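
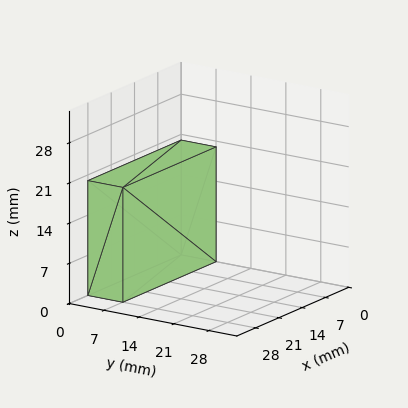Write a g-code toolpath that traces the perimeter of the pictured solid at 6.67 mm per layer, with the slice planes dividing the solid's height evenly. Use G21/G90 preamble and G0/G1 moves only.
Reading the render: the shape is a rectangular box, roughly 28 × 7 mm footprint and 20 mm tall (dimensions read to the nearest mm from the axis ticks). For the g-code, the solid's height is divided into equal slices at the stated Δz and each level perimeter traced with G1 moves after a G0 lift.

; perimeter-only toolpath
G21 ; units = mm
G90 ; absolute positioning
G28 ; home
; layer 1
G0 Z6.67
G0 X0.00 Y0.00
G1 X28.00 Y0.00
G1 X28.00 Y7.00
G1 X0.00 Y7.00
G1 X0.00 Y0.00
; layer 2
G0 Z13.33
G0 X0.00 Y0.00
G1 X28.00 Y0.00
G1 X28.00 Y7.00
G1 X0.00 Y7.00
G1 X0.00 Y0.00
; layer 3
G0 Z20.00
G0 X0.00 Y0.00
G1 X28.00 Y0.00
G1 X28.00 Y7.00
G1 X0.00 Y7.00
G1 X0.00 Y0.00
M2 ; end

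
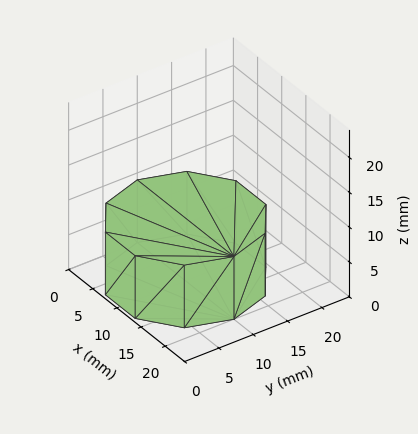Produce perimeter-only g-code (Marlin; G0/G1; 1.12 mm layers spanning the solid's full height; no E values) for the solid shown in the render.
Reading the render: the shape is a regular 10-sided prism (a cylinder approximated with 10 flat sides), circumscribed radius ≈ 10 mm, height ≈ 9 mm (dimensions read to the nearest mm from the axis ticks). For the g-code, the solid's height is divided into equal slices at the stated Δz and each level perimeter traced with G1 moves after a G0 lift.

; perimeter-only toolpath
G21 ; units = mm
G90 ; absolute positioning
G28 ; home
; layer 1
G0 Z1.12
G0 X20.00 Y10.00
G1 X18.09 Y15.88
G1 X13.09 Y19.51
G1 X6.91 Y19.51
G1 X1.91 Y15.88
G1 X0.00 Y10.00
G1 X1.91 Y4.12
G1 X6.91 Y0.49
G1 X13.09 Y0.49
G1 X18.09 Y4.12
G1 X20.00 Y10.00
; layer 2
G0 Z2.25
G0 X20.00 Y10.00
G1 X18.09 Y15.88
G1 X13.09 Y19.51
G1 X6.91 Y19.51
G1 X1.91 Y15.88
G1 X0.00 Y10.00
G1 X1.91 Y4.12
G1 X6.91 Y0.49
G1 X13.09 Y0.49
G1 X18.09 Y4.12
G1 X20.00 Y10.00
; layer 3
G0 Z3.38
G0 X20.00 Y10.00
G1 X18.09 Y15.88
G1 X13.09 Y19.51
G1 X6.91 Y19.51
G1 X1.91 Y15.88
G1 X0.00 Y10.00
G1 X1.91 Y4.12
G1 X6.91 Y0.49
G1 X13.09 Y0.49
G1 X18.09 Y4.12
G1 X20.00 Y10.00
; layer 4
G0 Z4.50
G0 X20.00 Y10.00
G1 X18.09 Y15.88
G1 X13.09 Y19.51
G1 X6.91 Y19.51
G1 X1.91 Y15.88
G1 X0.00 Y10.00
G1 X1.91 Y4.12
G1 X6.91 Y0.49
G1 X13.09 Y0.49
G1 X18.09 Y4.12
G1 X20.00 Y10.00
; layer 5
G0 Z5.62
G0 X20.00 Y10.00
G1 X18.09 Y15.88
G1 X13.09 Y19.51
G1 X6.91 Y19.51
G1 X1.91 Y15.88
G1 X0.00 Y10.00
G1 X1.91 Y4.12
G1 X6.91 Y0.49
G1 X13.09 Y0.49
G1 X18.09 Y4.12
G1 X20.00 Y10.00
; layer 6
G0 Z6.75
G0 X20.00 Y10.00
G1 X18.09 Y15.88
G1 X13.09 Y19.51
G1 X6.91 Y19.51
G1 X1.91 Y15.88
G1 X0.00 Y10.00
G1 X1.91 Y4.12
G1 X6.91 Y0.49
G1 X13.09 Y0.49
G1 X18.09 Y4.12
G1 X20.00 Y10.00
; layer 7
G0 Z7.88
G0 X20.00 Y10.00
G1 X18.09 Y15.88
G1 X13.09 Y19.51
G1 X6.91 Y19.51
G1 X1.91 Y15.88
G1 X0.00 Y10.00
G1 X1.91 Y4.12
G1 X6.91 Y0.49
G1 X13.09 Y0.49
G1 X18.09 Y4.12
G1 X20.00 Y10.00
; layer 8
G0 Z9.00
G0 X20.00 Y10.00
G1 X18.09 Y15.88
G1 X13.09 Y19.51
G1 X6.91 Y19.51
G1 X1.91 Y15.88
G1 X0.00 Y10.00
G1 X1.91 Y4.12
G1 X6.91 Y0.49
G1 X13.09 Y0.49
G1 X18.09 Y4.12
G1 X20.00 Y10.00
M2 ; end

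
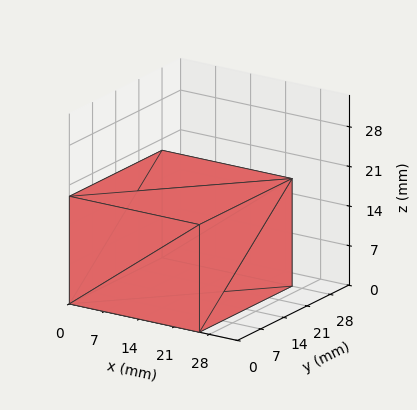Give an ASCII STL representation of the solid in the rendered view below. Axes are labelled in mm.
Reading the render: the shape is a rectangular box, roughly 26 × 28 mm footprint and 19 mm tall (dimensions read to the nearest mm from the axis ticks). For the STL, each face is triangulated and given an outward normal.

solid part
  facet normal 0.0000 0.0000 -1.0000
    outer loop
      vertex 26.000 28.000 0.000
      vertex 26.000 0.000 0.000
      vertex 0.000 0.000 0.000
    endloop
  endfacet
  facet normal 0.0000 0.0000 -1.0000
    outer loop
      vertex 0.000 28.000 0.000
      vertex 26.000 28.000 0.000
      vertex 0.000 0.000 0.000
    endloop
  endfacet
  facet normal 0.0000 0.0000 1.0000
    outer loop
      vertex 0.000 0.000 19.000
      vertex 26.000 0.000 19.000
      vertex 26.000 28.000 19.000
    endloop
  endfacet
  facet normal 0.0000 0.0000 1.0000
    outer loop
      vertex 0.000 0.000 19.000
      vertex 26.000 28.000 19.000
      vertex 0.000 28.000 19.000
    endloop
  endfacet
  facet normal 0.0000 -1.0000 0.0000
    outer loop
      vertex 0.000 0.000 0.000
      vertex 26.000 0.000 0.000
      vertex 26.000 0.000 19.000
    endloop
  endfacet
  facet normal 0.0000 -1.0000 0.0000
    outer loop
      vertex 0.000 0.000 0.000
      vertex 26.000 0.000 19.000
      vertex 0.000 0.000 19.000
    endloop
  endfacet
  facet normal 0.0000 1.0000 0.0000
    outer loop
      vertex 26.000 28.000 19.000
      vertex 26.000 28.000 0.000
      vertex 0.000 28.000 0.000
    endloop
  endfacet
  facet normal 0.0000 1.0000 0.0000
    outer loop
      vertex 0.000 28.000 19.000
      vertex 26.000 28.000 19.000
      vertex 0.000 28.000 0.000
    endloop
  endfacet
  facet normal -1.0000 0.0000 0.0000
    outer loop
      vertex 0.000 28.000 19.000
      vertex 0.000 28.000 0.000
      vertex 0.000 0.000 0.000
    endloop
  endfacet
  facet normal -1.0000 0.0000 0.0000
    outer loop
      vertex 0.000 0.000 19.000
      vertex 0.000 28.000 19.000
      vertex 0.000 0.000 0.000
    endloop
  endfacet
  facet normal 1.0000 0.0000 0.0000
    outer loop
      vertex 26.000 0.000 0.000
      vertex 26.000 28.000 0.000
      vertex 26.000 28.000 19.000
    endloop
  endfacet
  facet normal 1.0000 0.0000 0.0000
    outer loop
      vertex 26.000 0.000 0.000
      vertex 26.000 28.000 19.000
      vertex 26.000 0.000 19.000
    endloop
  endfacet
endsolid part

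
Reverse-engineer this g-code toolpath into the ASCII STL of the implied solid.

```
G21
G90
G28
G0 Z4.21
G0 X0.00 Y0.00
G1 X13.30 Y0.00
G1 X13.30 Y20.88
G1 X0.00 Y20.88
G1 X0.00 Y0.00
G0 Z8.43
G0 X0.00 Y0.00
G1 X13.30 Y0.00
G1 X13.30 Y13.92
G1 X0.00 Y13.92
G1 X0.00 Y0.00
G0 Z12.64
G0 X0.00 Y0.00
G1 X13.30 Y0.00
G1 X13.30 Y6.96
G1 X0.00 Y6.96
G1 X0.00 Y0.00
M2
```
solid part
  facet normal 0.0000 0.0000 -1.0000
    outer loop
      vertex 13.30 27.84 0.00
      vertex 13.30 0.00 0.00
      vertex 0.00 0.00 0.00
    endloop
  endfacet
  facet normal 0.0000 0.0000 -1.0000
    outer loop
      vertex 0.00 27.84 0.00
      vertex 13.30 27.84 0.00
      vertex 0.00 0.00 0.00
    endloop
  endfacet
  facet normal 0.0000 -1.0000 0.0000
    outer loop
      vertex 0.00 0.00 0.00
      vertex 13.30 0.00 0.00
      vertex 13.30 0.00 16.85
    endloop
  endfacet
  facet normal 0.0000 -1.0000 0.0000
    outer loop
      vertex 0.00 0.00 0.00
      vertex 13.30 0.00 16.85
      vertex 0.00 0.00 16.85
    endloop
  endfacet
  facet normal 0.0000 0.5178 0.8555
    outer loop
      vertex 0.00 0.00 16.85
      vertex 13.30 0.00 16.85
      vertex 13.30 27.84 0.00
    endloop
  endfacet
  facet normal 0.0000 0.5178 0.8555
    outer loop
      vertex 0.00 0.00 16.85
      vertex 13.30 27.84 0.00
      vertex 0.00 27.84 0.00
    endloop
  endfacet
  facet normal -1.0000 0.0000 0.0000
    outer loop
      vertex 0.00 0.00 16.85
      vertex 0.00 27.84 0.00
      vertex 0.00 0.00 0.00
    endloop
  endfacet
  facet normal 1.0000 0.0000 0.0000
    outer loop
      vertex 13.30 0.00 0.00
      vertex 13.30 27.84 0.00
      vertex 13.30 0.00 16.85
    endloop
  endfacet
endsolid part

The G0 Z moves step by Δz≈4.21 mm. The G1 loops shrink linearly with z, so the solid tapers from its base footprint up to z≈16.9. Closing with a flat bottom cap and the tapered top and triangulating gives 8 facets — a wedge (ramp): 13.3 × 27.8 mm base, rising to 16.9 mm along the y=0 edge and sloping linearly to z=0 at y=27.8.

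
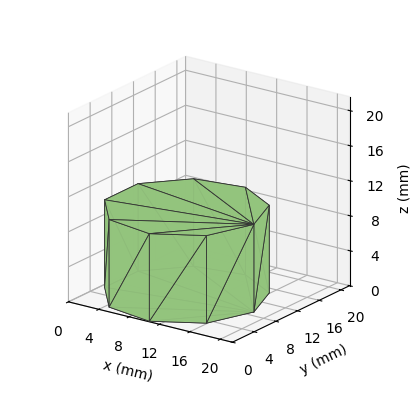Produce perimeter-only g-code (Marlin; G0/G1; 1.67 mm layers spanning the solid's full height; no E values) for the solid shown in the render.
Reading the render: the shape is a regular 9-sided prism (a cylinder approximated with 9 flat sides), circumscribed radius ≈ 9 mm, height ≈ 10 mm (dimensions read to the nearest mm from the axis ticks). For the g-code, the solid's height is divided into equal slices at the stated Δz and each level perimeter traced with G1 moves after a G0 lift.

; perimeter-only toolpath
G21 ; units = mm
G90 ; absolute positioning
G28 ; home
; layer 1
G0 Z1.67
G0 X18.00 Y9.00
G1 X15.89 Y14.79
G1 X10.56 Y17.86
G1 X4.50 Y16.79
G1 X0.54 Y12.08
G1 X0.54 Y5.92
G1 X4.50 Y1.21
G1 X10.56 Y0.14
G1 X15.89 Y3.21
G1 X18.00 Y9.00
; layer 2
G0 Z3.33
G0 X18.00 Y9.00
G1 X15.89 Y14.79
G1 X10.56 Y17.86
G1 X4.50 Y16.79
G1 X0.54 Y12.08
G1 X0.54 Y5.92
G1 X4.50 Y1.21
G1 X10.56 Y0.14
G1 X15.89 Y3.21
G1 X18.00 Y9.00
; layer 3
G0 Z5.00
G0 X18.00 Y9.00
G1 X15.89 Y14.79
G1 X10.56 Y17.86
G1 X4.50 Y16.79
G1 X0.54 Y12.08
G1 X0.54 Y5.92
G1 X4.50 Y1.21
G1 X10.56 Y0.14
G1 X15.89 Y3.21
G1 X18.00 Y9.00
; layer 4
G0 Z6.67
G0 X18.00 Y9.00
G1 X15.89 Y14.79
G1 X10.56 Y17.86
G1 X4.50 Y16.79
G1 X0.54 Y12.08
G1 X0.54 Y5.92
G1 X4.50 Y1.21
G1 X10.56 Y0.14
G1 X15.89 Y3.21
G1 X18.00 Y9.00
; layer 5
G0 Z8.33
G0 X18.00 Y9.00
G1 X15.89 Y14.79
G1 X10.56 Y17.86
G1 X4.50 Y16.79
G1 X0.54 Y12.08
G1 X0.54 Y5.92
G1 X4.50 Y1.21
G1 X10.56 Y0.14
G1 X15.89 Y3.21
G1 X18.00 Y9.00
; layer 6
G0 Z10.00
G0 X18.00 Y9.00
G1 X15.89 Y14.79
G1 X10.56 Y17.86
G1 X4.50 Y16.79
G1 X0.54 Y12.08
G1 X0.54 Y5.92
G1 X4.50 Y1.21
G1 X10.56 Y0.14
G1 X15.89 Y3.21
G1 X18.00 Y9.00
M2 ; end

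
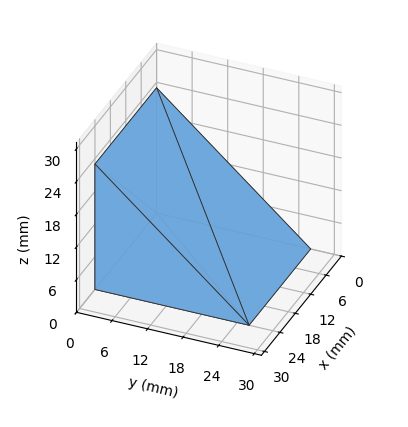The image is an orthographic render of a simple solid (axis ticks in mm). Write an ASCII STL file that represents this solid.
Reading the render: the shape is a wedge (ramp): 24 × 26 mm base, rising to 23 mm along the y=0 edge and sloping linearly to z=0 at y=26 (dimensions read to the nearest mm from the axis ticks). For the STL, each face is triangulated and given an outward normal.

solid part
  facet normal 0.0000 0.0000 -1.0000
    outer loop
      vertex 24.00 26.00 0.00
      vertex 24.00 0.00 0.00
      vertex 0.00 0.00 0.00
    endloop
  endfacet
  facet normal 0.0000 0.0000 -1.0000
    outer loop
      vertex 0.00 26.00 0.00
      vertex 24.00 26.00 0.00
      vertex 0.00 0.00 0.00
    endloop
  endfacet
  facet normal 0.0000 -1.0000 0.0000
    outer loop
      vertex 0.00 0.00 0.00
      vertex 24.00 0.00 0.00
      vertex 24.00 0.00 23.00
    endloop
  endfacet
  facet normal 0.0000 -1.0000 0.0000
    outer loop
      vertex 0.00 0.00 0.00
      vertex 24.00 0.00 23.00
      vertex 0.00 0.00 23.00
    endloop
  endfacet
  facet normal 0.0000 0.6626 0.7490
    outer loop
      vertex 0.00 0.00 23.00
      vertex 24.00 0.00 23.00
      vertex 24.00 26.00 0.00
    endloop
  endfacet
  facet normal 0.0000 0.6626 0.7490
    outer loop
      vertex 0.00 0.00 23.00
      vertex 24.00 26.00 0.00
      vertex 0.00 26.00 0.00
    endloop
  endfacet
  facet normal -1.0000 0.0000 0.0000
    outer loop
      vertex 0.00 0.00 23.00
      vertex 0.00 26.00 0.00
      vertex 0.00 0.00 0.00
    endloop
  endfacet
  facet normal 1.0000 0.0000 0.0000
    outer loop
      vertex 24.00 0.00 0.00
      vertex 24.00 26.00 0.00
      vertex 24.00 0.00 23.00
    endloop
  endfacet
endsolid part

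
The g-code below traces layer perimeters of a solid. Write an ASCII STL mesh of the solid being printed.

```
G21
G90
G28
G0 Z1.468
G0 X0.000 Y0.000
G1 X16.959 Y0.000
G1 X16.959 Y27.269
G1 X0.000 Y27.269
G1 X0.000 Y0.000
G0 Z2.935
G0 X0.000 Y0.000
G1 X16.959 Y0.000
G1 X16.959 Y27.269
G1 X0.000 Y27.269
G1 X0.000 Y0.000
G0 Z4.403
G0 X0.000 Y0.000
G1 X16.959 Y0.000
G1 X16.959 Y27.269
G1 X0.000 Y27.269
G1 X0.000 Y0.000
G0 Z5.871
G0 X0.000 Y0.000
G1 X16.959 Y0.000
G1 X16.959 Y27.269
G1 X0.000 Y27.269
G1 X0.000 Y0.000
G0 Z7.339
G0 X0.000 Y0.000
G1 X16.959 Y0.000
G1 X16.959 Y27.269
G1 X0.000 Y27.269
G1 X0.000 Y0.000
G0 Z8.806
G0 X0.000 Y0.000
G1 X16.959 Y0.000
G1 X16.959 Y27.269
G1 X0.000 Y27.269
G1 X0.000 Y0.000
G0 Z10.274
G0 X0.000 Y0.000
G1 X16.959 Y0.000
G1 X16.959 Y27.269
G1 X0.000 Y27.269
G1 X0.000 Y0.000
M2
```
solid part
  facet normal 0.0000 0.0000 -1.0000
    outer loop
      vertex 16.959 27.269 0.000
      vertex 16.959 0.000 0.000
      vertex 0.000 0.000 0.000
    endloop
  endfacet
  facet normal 0.0000 0.0000 -1.0000
    outer loop
      vertex 0.000 27.269 0.000
      vertex 16.959 27.269 0.000
      vertex 0.000 0.000 0.000
    endloop
  endfacet
  facet normal 0.0000 0.0000 1.0000
    outer loop
      vertex 0.000 0.000 10.274
      vertex 16.959 0.000 10.274
      vertex 16.959 27.269 10.274
    endloop
  endfacet
  facet normal 0.0000 0.0000 1.0000
    outer loop
      vertex 0.000 0.000 10.274
      vertex 16.959 27.269 10.274
      vertex 0.000 27.269 10.274
    endloop
  endfacet
  facet normal 0.0000 -1.0000 0.0000
    outer loop
      vertex 0.000 0.000 0.000
      vertex 16.959 0.000 0.000
      vertex 16.959 0.000 10.274
    endloop
  endfacet
  facet normal 0.0000 -1.0000 0.0000
    outer loop
      vertex 0.000 0.000 0.000
      vertex 16.959 0.000 10.274
      vertex 0.000 0.000 10.274
    endloop
  endfacet
  facet normal 0.0000 1.0000 0.0000
    outer loop
      vertex 16.959 27.269 10.274
      vertex 16.959 27.269 0.000
      vertex 0.000 27.269 0.000
    endloop
  endfacet
  facet normal 0.0000 1.0000 0.0000
    outer loop
      vertex 0.000 27.269 10.274
      vertex 16.959 27.269 10.274
      vertex 0.000 27.269 0.000
    endloop
  endfacet
  facet normal -1.0000 0.0000 0.0000
    outer loop
      vertex 0.000 27.269 10.274
      vertex 0.000 27.269 0.000
      vertex 0.000 0.000 0.000
    endloop
  endfacet
  facet normal -1.0000 0.0000 0.0000
    outer loop
      vertex 0.000 0.000 10.274
      vertex 0.000 27.269 10.274
      vertex 0.000 0.000 0.000
    endloop
  endfacet
  facet normal 1.0000 0.0000 0.0000
    outer loop
      vertex 16.959 0.000 0.000
      vertex 16.959 27.269 0.000
      vertex 16.959 27.269 10.274
    endloop
  endfacet
  facet normal 1.0000 0.0000 0.0000
    outer loop
      vertex 16.959 0.000 0.000
      vertex 16.959 27.269 10.274
      vertex 16.959 0.000 10.274
    endloop
  endfacet
endsolid part

The G0 Z moves step by Δz≈1.468 mm. Every layer's G1 loop is the same polygon, so the solid is a straight extrusion of it from z=0 to z≈10.3. Closing with flat bottom and top caps and triangulating gives 12 facets — a rectangular box, roughly 17 × 27.3 mm footprint and 10.3 mm tall.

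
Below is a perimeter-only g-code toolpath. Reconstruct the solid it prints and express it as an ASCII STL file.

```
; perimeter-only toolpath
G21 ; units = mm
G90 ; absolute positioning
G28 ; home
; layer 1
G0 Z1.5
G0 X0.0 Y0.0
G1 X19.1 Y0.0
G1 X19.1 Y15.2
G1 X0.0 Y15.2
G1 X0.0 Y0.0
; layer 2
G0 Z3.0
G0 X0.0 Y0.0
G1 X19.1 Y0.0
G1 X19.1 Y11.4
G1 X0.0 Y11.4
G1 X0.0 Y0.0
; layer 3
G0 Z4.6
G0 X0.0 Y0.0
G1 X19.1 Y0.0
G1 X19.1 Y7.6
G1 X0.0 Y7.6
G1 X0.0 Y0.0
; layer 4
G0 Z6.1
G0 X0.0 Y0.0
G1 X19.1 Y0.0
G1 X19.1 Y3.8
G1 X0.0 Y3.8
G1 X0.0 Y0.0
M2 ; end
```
solid part
  facet normal 0.0000 0.0000 -1.0000
    outer loop
      vertex 19.1 19.0 0.0
      vertex 19.1 0.0 0.0
      vertex 0.0 0.0 0.0
    endloop
  endfacet
  facet normal 0.0000 0.0000 -1.0000
    outer loop
      vertex 0.0 19.0 0.0
      vertex 19.1 19.0 0.0
      vertex 0.0 0.0 0.0
    endloop
  endfacet
  facet normal 0.0000 -1.0000 0.0000
    outer loop
      vertex 0.0 0.0 0.0
      vertex 19.1 0.0 0.0
      vertex 19.1 0.0 7.6
    endloop
  endfacet
  facet normal 0.0000 -1.0000 0.0000
    outer loop
      vertex 0.0 0.0 0.0
      vertex 19.1 0.0 7.6
      vertex 0.0 0.0 7.6
    endloop
  endfacet
  facet normal 0.0000 0.3714 0.9285
    outer loop
      vertex 0.0 0.0 7.6
      vertex 19.1 0.0 7.6
      vertex 19.1 19.0 0.0
    endloop
  endfacet
  facet normal 0.0000 0.3714 0.9285
    outer loop
      vertex 0.0 0.0 7.6
      vertex 19.1 19.0 0.0
      vertex 0.0 19.0 0.0
    endloop
  endfacet
  facet normal -1.0000 0.0000 0.0000
    outer loop
      vertex 0.0 0.0 7.6
      vertex 0.0 19.0 0.0
      vertex 0.0 0.0 0.0
    endloop
  endfacet
  facet normal 1.0000 0.0000 0.0000
    outer loop
      vertex 19.1 0.0 0.0
      vertex 19.1 19.0 0.0
      vertex 19.1 0.0 7.6
    endloop
  endfacet
endsolid part

The G0 Z moves step by Δz≈1.5 mm. The G1 loops shrink linearly with z, so the solid tapers from its base footprint up to z≈7.6. Closing with a flat bottom cap and the tapered top and triangulating gives 8 facets — a wedge (ramp): 19.1 × 19 mm base, rising to 7.6 mm along the y=0 edge and sloping linearly to z=0 at y=19.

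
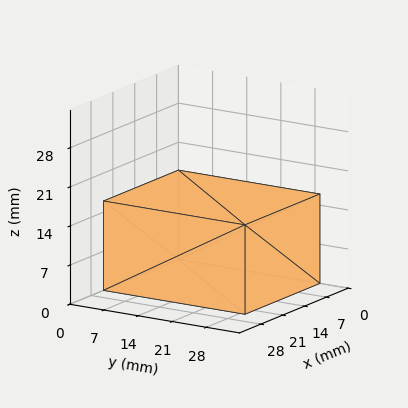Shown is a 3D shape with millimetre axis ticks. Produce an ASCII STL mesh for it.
Reading the render: the shape is a rectangular box, roughly 24 × 29 mm footprint and 16 mm tall (dimensions read to the nearest mm from the axis ticks). For the STL, each face is triangulated and given an outward normal.

solid part
  facet normal 0.0000 0.0000 -1.0000
    outer loop
      vertex 24.0 29.0 0.0
      vertex 24.0 0.0 0.0
      vertex 0.0 0.0 0.0
    endloop
  endfacet
  facet normal 0.0000 0.0000 -1.0000
    outer loop
      vertex 0.0 29.0 0.0
      vertex 24.0 29.0 0.0
      vertex 0.0 0.0 0.0
    endloop
  endfacet
  facet normal 0.0000 0.0000 1.0000
    outer loop
      vertex 0.0 0.0 16.0
      vertex 24.0 0.0 16.0
      vertex 24.0 29.0 16.0
    endloop
  endfacet
  facet normal 0.0000 0.0000 1.0000
    outer loop
      vertex 0.0 0.0 16.0
      vertex 24.0 29.0 16.0
      vertex 0.0 29.0 16.0
    endloop
  endfacet
  facet normal 0.0000 -1.0000 0.0000
    outer loop
      vertex 0.0 0.0 0.0
      vertex 24.0 0.0 0.0
      vertex 24.0 0.0 16.0
    endloop
  endfacet
  facet normal 0.0000 -1.0000 0.0000
    outer loop
      vertex 0.0 0.0 0.0
      vertex 24.0 0.0 16.0
      vertex 0.0 0.0 16.0
    endloop
  endfacet
  facet normal 0.0000 1.0000 0.0000
    outer loop
      vertex 24.0 29.0 16.0
      vertex 24.0 29.0 0.0
      vertex 0.0 29.0 0.0
    endloop
  endfacet
  facet normal 0.0000 1.0000 0.0000
    outer loop
      vertex 0.0 29.0 16.0
      vertex 24.0 29.0 16.0
      vertex 0.0 29.0 0.0
    endloop
  endfacet
  facet normal -1.0000 0.0000 0.0000
    outer loop
      vertex 0.0 29.0 16.0
      vertex 0.0 29.0 0.0
      vertex 0.0 0.0 0.0
    endloop
  endfacet
  facet normal -1.0000 0.0000 0.0000
    outer loop
      vertex 0.0 0.0 16.0
      vertex 0.0 29.0 16.0
      vertex 0.0 0.0 0.0
    endloop
  endfacet
  facet normal 1.0000 0.0000 0.0000
    outer loop
      vertex 24.0 0.0 0.0
      vertex 24.0 29.0 0.0
      vertex 24.0 29.0 16.0
    endloop
  endfacet
  facet normal 1.0000 0.0000 0.0000
    outer loop
      vertex 24.0 0.0 0.0
      vertex 24.0 29.0 16.0
      vertex 24.0 0.0 16.0
    endloop
  endfacet
endsolid part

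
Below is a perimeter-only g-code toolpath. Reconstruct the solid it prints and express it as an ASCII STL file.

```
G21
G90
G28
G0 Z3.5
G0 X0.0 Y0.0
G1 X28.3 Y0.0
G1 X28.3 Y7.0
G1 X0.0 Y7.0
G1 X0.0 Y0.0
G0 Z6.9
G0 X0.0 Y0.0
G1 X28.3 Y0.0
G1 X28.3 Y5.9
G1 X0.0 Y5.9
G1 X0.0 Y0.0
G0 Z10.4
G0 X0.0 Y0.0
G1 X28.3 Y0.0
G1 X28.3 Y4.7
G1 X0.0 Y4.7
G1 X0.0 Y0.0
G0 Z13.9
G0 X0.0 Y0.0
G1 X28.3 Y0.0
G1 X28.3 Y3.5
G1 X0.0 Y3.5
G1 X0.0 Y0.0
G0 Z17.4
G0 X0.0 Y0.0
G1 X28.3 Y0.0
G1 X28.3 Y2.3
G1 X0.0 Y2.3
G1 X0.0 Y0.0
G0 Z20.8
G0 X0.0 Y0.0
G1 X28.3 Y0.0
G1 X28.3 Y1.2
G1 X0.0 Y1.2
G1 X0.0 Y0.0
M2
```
solid part
  facet normal 0.0000 0.0000 -1.0000
    outer loop
      vertex 28.3 8.2 0.0
      vertex 28.3 0.0 0.0
      vertex 0.0 0.0 0.0
    endloop
  endfacet
  facet normal 0.0000 0.0000 -1.0000
    outer loop
      vertex 0.0 8.2 0.0
      vertex 28.3 8.2 0.0
      vertex 0.0 0.0 0.0
    endloop
  endfacet
  facet normal 0.0000 -1.0000 0.0000
    outer loop
      vertex 0.0 0.0 0.0
      vertex 28.3 0.0 0.0
      vertex 28.3 0.0 24.3
    endloop
  endfacet
  facet normal 0.0000 -1.0000 0.0000
    outer loop
      vertex 0.0 0.0 0.0
      vertex 28.3 0.0 24.3
      vertex 0.0 0.0 24.3
    endloop
  endfacet
  facet normal 0.0000 0.9475 0.3197
    outer loop
      vertex 0.0 0.0 24.3
      vertex 28.3 0.0 24.3
      vertex 28.3 8.2 0.0
    endloop
  endfacet
  facet normal 0.0000 0.9475 0.3197
    outer loop
      vertex 0.0 0.0 24.3
      vertex 28.3 8.2 0.0
      vertex 0.0 8.2 0.0
    endloop
  endfacet
  facet normal -1.0000 0.0000 0.0000
    outer loop
      vertex 0.0 0.0 24.3
      vertex 0.0 8.2 0.0
      vertex 0.0 0.0 0.0
    endloop
  endfacet
  facet normal 1.0000 0.0000 0.0000
    outer loop
      vertex 28.3 0.0 0.0
      vertex 28.3 8.2 0.0
      vertex 28.3 0.0 24.3
    endloop
  endfacet
endsolid part

The G0 Z moves step by Δz≈3.5 mm. The G1 loops shrink linearly with z, so the solid tapers from its base footprint up to z≈24.3. Closing with a flat bottom cap and the tapered top and triangulating gives 8 facets — a wedge (ramp): 28.3 × 8.2 mm base, rising to 24.3 mm along the y=0 edge and sloping linearly to z=0 at y=8.2.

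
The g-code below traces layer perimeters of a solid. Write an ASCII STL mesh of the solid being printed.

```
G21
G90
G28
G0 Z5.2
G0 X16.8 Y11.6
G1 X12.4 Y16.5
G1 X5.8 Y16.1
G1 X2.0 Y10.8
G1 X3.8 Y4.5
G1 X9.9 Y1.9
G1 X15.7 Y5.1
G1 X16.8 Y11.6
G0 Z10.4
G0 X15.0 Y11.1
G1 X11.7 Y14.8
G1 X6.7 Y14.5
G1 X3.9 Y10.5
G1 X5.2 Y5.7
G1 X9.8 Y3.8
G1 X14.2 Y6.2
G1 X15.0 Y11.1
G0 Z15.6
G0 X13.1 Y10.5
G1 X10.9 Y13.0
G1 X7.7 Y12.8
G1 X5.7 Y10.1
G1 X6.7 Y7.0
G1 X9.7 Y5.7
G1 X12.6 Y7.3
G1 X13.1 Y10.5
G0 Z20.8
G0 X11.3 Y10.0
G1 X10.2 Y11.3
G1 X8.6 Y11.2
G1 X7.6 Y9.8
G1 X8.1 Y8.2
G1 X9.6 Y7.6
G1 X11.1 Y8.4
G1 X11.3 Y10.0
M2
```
solid part
  facet normal 0.0000 0.0000 -1.0000
    outer loop
      vertex 4.9 17.8 0.0
      vertex 13.1 18.3 0.0
      vertex 18.6 12.1 0.0
    endloop
  endfacet
  facet normal 0.0000 0.0000 -1.0000
    outer loop
      vertex 0.1 11.1 0.0
      vertex 4.9 17.8 0.0
      vertex 18.6 12.1 0.0
    endloop
  endfacet
  facet normal 0.0000 0.0000 -1.0000
    outer loop
      vertex 2.4 3.2 0.0
      vertex 0.1 11.1 0.0
      vertex 18.6 12.1 0.0
    endloop
  endfacet
  facet normal 0.0000 0.0000 -1.0000
    outer loop
      vertex 10.0 0.0 0.0
      vertex 2.4 3.2 0.0
      vertex 18.6 12.1 0.0
    endloop
  endfacet
  facet normal 0.0000 0.0000 -1.0000
    outer loop
      vertex 17.3 4.0 0.0
      vertex 10.0 0.0 0.0
      vertex 18.6 12.1 0.0
    endloop
  endfacet
  facet normal 0.7108 0.6305 0.3118
    outer loop
      vertex 18.6 12.1 0.0
      vertex 13.1 18.3 0.0
      vertex 9.5 9.5 26.0
    endloop
  endfacet
  facet normal -0.0578 0.9480 0.3129
    outer loop
      vertex 13.1 18.3 0.0
      vertex 4.9 17.8 0.0
      vertex 9.5 9.5 26.0
    endloop
  endfacet
  facet normal -0.7720 0.5531 0.3132
    outer loop
      vertex 4.9 17.8 0.0
      vertex 0.1 11.1 0.0
      vertex 9.5 9.5 26.0
    endloop
  endfacet
  facet normal -0.9118 -0.2655 0.3133
    outer loop
      vertex 0.1 11.1 0.0
      vertex 2.4 3.2 0.0
      vertex 9.5 9.5 26.0
    endloop
  endfacet
  facet normal -0.3686 -0.8754 0.3128
    outer loop
      vertex 2.4 3.2 0.0
      vertex 10.0 0.0 0.0
      vertex 9.5 9.5 26.0
    endloop
  endfacet
  facet normal 0.4564 -0.8329 0.3131
    outer loop
      vertex 10.0 0.0 0.0
      vertex 17.3 4.0 0.0
      vertex 9.5 9.5 26.0
    endloop
  endfacet
  facet normal 0.9377 -0.1505 0.3131
    outer loop
      vertex 17.3 4.0 0.0
      vertex 18.6 12.1 0.0
      vertex 9.5 9.5 26.0
    endloop
  endfacet
endsolid part

The G0 Z moves step by Δz≈5.2 mm. The G1 loops shrink linearly with z, so the solid tapers from its base footprint up to z≈26. Closing with a flat bottom cap and the tapered top and triangulating gives 12 facets — a regular 7-sided pyramid, base circumscribed radius ≈ 9.5 mm, apex at z ≈ 26 mm.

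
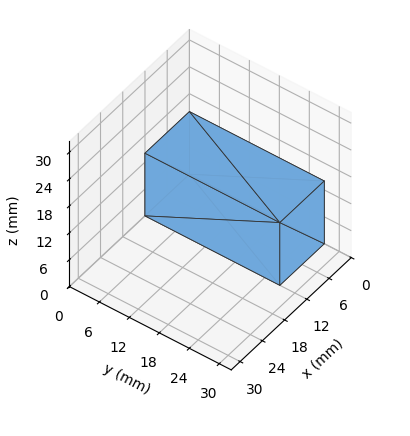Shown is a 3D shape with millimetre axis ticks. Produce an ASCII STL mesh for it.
Reading the render: the shape is a rectangular box, roughly 12 × 27 mm footprint and 14 mm tall (dimensions read to the nearest mm from the axis ticks). For the STL, each face is triangulated and given an outward normal.

solid part
  facet normal 0.0000 0.0000 -1.0000
    outer loop
      vertex 12.000 27.000 0.000
      vertex 12.000 0.000 0.000
      vertex 0.000 0.000 0.000
    endloop
  endfacet
  facet normal 0.0000 0.0000 -1.0000
    outer loop
      vertex 0.000 27.000 0.000
      vertex 12.000 27.000 0.000
      vertex 0.000 0.000 0.000
    endloop
  endfacet
  facet normal 0.0000 0.0000 1.0000
    outer loop
      vertex 0.000 0.000 14.000
      vertex 12.000 0.000 14.000
      vertex 12.000 27.000 14.000
    endloop
  endfacet
  facet normal 0.0000 0.0000 1.0000
    outer loop
      vertex 0.000 0.000 14.000
      vertex 12.000 27.000 14.000
      vertex 0.000 27.000 14.000
    endloop
  endfacet
  facet normal 0.0000 -1.0000 0.0000
    outer loop
      vertex 0.000 0.000 0.000
      vertex 12.000 0.000 0.000
      vertex 12.000 0.000 14.000
    endloop
  endfacet
  facet normal 0.0000 -1.0000 0.0000
    outer loop
      vertex 0.000 0.000 0.000
      vertex 12.000 0.000 14.000
      vertex 0.000 0.000 14.000
    endloop
  endfacet
  facet normal 0.0000 1.0000 0.0000
    outer loop
      vertex 12.000 27.000 14.000
      vertex 12.000 27.000 0.000
      vertex 0.000 27.000 0.000
    endloop
  endfacet
  facet normal 0.0000 1.0000 0.0000
    outer loop
      vertex 0.000 27.000 14.000
      vertex 12.000 27.000 14.000
      vertex 0.000 27.000 0.000
    endloop
  endfacet
  facet normal -1.0000 0.0000 0.0000
    outer loop
      vertex 0.000 27.000 14.000
      vertex 0.000 27.000 0.000
      vertex 0.000 0.000 0.000
    endloop
  endfacet
  facet normal -1.0000 0.0000 0.0000
    outer loop
      vertex 0.000 0.000 14.000
      vertex 0.000 27.000 14.000
      vertex 0.000 0.000 0.000
    endloop
  endfacet
  facet normal 1.0000 0.0000 0.0000
    outer loop
      vertex 12.000 0.000 0.000
      vertex 12.000 27.000 0.000
      vertex 12.000 27.000 14.000
    endloop
  endfacet
  facet normal 1.0000 0.0000 0.0000
    outer loop
      vertex 12.000 0.000 0.000
      vertex 12.000 27.000 14.000
      vertex 12.000 0.000 14.000
    endloop
  endfacet
endsolid part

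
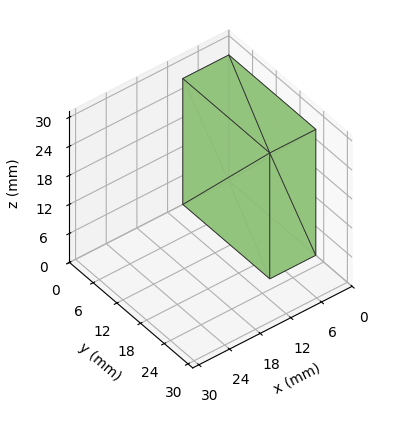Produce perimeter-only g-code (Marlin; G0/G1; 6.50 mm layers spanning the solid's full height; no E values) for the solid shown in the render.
Reading the render: the shape is a rectangular box, roughly 9 × 22 mm footprint and 26 mm tall (dimensions read to the nearest mm from the axis ticks). For the g-code, the solid's height is divided into equal slices at the stated Δz and each level perimeter traced with G1 moves after a G0 lift.

; perimeter-only toolpath
G21 ; units = mm
G90 ; absolute positioning
G28 ; home
; layer 1
G0 Z6.50
G0 X0.00 Y0.00
G1 X9.00 Y0.00
G1 X9.00 Y22.00
G1 X0.00 Y22.00
G1 X0.00 Y0.00
; layer 2
G0 Z13.00
G0 X0.00 Y0.00
G1 X9.00 Y0.00
G1 X9.00 Y22.00
G1 X0.00 Y22.00
G1 X0.00 Y0.00
; layer 3
G0 Z19.50
G0 X0.00 Y0.00
G1 X9.00 Y0.00
G1 X9.00 Y22.00
G1 X0.00 Y22.00
G1 X0.00 Y0.00
; layer 4
G0 Z26.00
G0 X0.00 Y0.00
G1 X9.00 Y0.00
G1 X9.00 Y22.00
G1 X0.00 Y22.00
G1 X0.00 Y0.00
M2 ; end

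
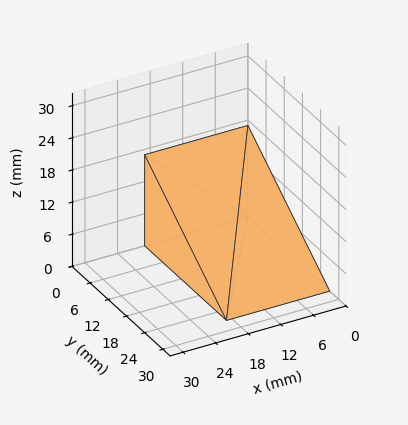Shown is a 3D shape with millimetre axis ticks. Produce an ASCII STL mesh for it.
Reading the render: the shape is a wedge (ramp): 19 × 27 mm base, rising to 17 mm along the y=0 edge and sloping linearly to z=0 at y=27 (dimensions read to the nearest mm from the axis ticks). For the STL, each face is triangulated and given an outward normal.

solid part
  facet normal 0.0000 0.0000 -1.0000
    outer loop
      vertex 19.00 27.00 0.00
      vertex 19.00 0.00 0.00
      vertex 0.00 0.00 0.00
    endloop
  endfacet
  facet normal 0.0000 0.0000 -1.0000
    outer loop
      vertex 0.00 27.00 0.00
      vertex 19.00 27.00 0.00
      vertex 0.00 0.00 0.00
    endloop
  endfacet
  facet normal 0.0000 -1.0000 0.0000
    outer loop
      vertex 0.00 0.00 0.00
      vertex 19.00 0.00 0.00
      vertex 19.00 0.00 17.00
    endloop
  endfacet
  facet normal 0.0000 -1.0000 0.0000
    outer loop
      vertex 0.00 0.00 0.00
      vertex 19.00 0.00 17.00
      vertex 0.00 0.00 17.00
    endloop
  endfacet
  facet normal 0.0000 0.5328 0.8462
    outer loop
      vertex 0.00 0.00 17.00
      vertex 19.00 0.00 17.00
      vertex 19.00 27.00 0.00
    endloop
  endfacet
  facet normal 0.0000 0.5328 0.8462
    outer loop
      vertex 0.00 0.00 17.00
      vertex 19.00 27.00 0.00
      vertex 0.00 27.00 0.00
    endloop
  endfacet
  facet normal -1.0000 0.0000 0.0000
    outer loop
      vertex 0.00 0.00 17.00
      vertex 0.00 27.00 0.00
      vertex 0.00 0.00 0.00
    endloop
  endfacet
  facet normal 1.0000 0.0000 0.0000
    outer loop
      vertex 19.00 0.00 0.00
      vertex 19.00 27.00 0.00
      vertex 19.00 0.00 17.00
    endloop
  endfacet
endsolid part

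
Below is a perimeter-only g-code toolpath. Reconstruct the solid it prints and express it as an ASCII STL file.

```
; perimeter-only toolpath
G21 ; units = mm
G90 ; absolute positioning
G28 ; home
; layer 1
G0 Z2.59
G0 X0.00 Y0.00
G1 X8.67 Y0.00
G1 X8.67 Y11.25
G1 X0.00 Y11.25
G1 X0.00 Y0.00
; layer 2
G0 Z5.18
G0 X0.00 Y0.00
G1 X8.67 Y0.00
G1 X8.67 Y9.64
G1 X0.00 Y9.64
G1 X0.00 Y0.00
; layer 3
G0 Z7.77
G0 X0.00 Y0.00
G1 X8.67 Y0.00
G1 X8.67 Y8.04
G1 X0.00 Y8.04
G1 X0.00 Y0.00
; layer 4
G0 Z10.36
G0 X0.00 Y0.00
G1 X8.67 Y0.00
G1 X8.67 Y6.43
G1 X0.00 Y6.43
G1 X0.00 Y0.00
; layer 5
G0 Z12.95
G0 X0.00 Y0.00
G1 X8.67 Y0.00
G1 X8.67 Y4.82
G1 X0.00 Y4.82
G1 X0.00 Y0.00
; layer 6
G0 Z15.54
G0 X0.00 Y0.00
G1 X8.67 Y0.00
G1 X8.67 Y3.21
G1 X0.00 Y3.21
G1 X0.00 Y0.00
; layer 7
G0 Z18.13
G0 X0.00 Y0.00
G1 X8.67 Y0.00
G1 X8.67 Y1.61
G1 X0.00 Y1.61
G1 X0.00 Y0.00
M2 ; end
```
solid part
  facet normal 0.0000 0.0000 -1.0000
    outer loop
      vertex 8.67 12.86 0.00
      vertex 8.67 0.00 0.00
      vertex 0.00 0.00 0.00
    endloop
  endfacet
  facet normal 0.0000 0.0000 -1.0000
    outer loop
      vertex 0.00 12.86 0.00
      vertex 8.67 12.86 0.00
      vertex 0.00 0.00 0.00
    endloop
  endfacet
  facet normal 0.0000 -1.0000 0.0000
    outer loop
      vertex 0.00 0.00 0.00
      vertex 8.67 0.00 0.00
      vertex 8.67 0.00 20.72
    endloop
  endfacet
  facet normal 0.0000 -1.0000 0.0000
    outer loop
      vertex 0.00 0.00 0.00
      vertex 8.67 0.00 20.72
      vertex 0.00 0.00 20.72
    endloop
  endfacet
  facet normal 0.0000 0.8497 0.5273
    outer loop
      vertex 0.00 0.00 20.72
      vertex 8.67 0.00 20.72
      vertex 8.67 12.86 0.00
    endloop
  endfacet
  facet normal 0.0000 0.8497 0.5273
    outer loop
      vertex 0.00 0.00 20.72
      vertex 8.67 12.86 0.00
      vertex 0.00 12.86 0.00
    endloop
  endfacet
  facet normal -1.0000 0.0000 0.0000
    outer loop
      vertex 0.00 0.00 20.72
      vertex 0.00 12.86 0.00
      vertex 0.00 0.00 0.00
    endloop
  endfacet
  facet normal 1.0000 0.0000 0.0000
    outer loop
      vertex 8.67 0.00 0.00
      vertex 8.67 12.86 0.00
      vertex 8.67 0.00 20.72
    endloop
  endfacet
endsolid part

The G0 Z moves step by Δz≈2.59 mm. The G1 loops shrink linearly with z, so the solid tapers from its base footprint up to z≈20.7. Closing with a flat bottom cap and the tapered top and triangulating gives 8 facets — a wedge (ramp): 8.67 × 12.9 mm base, rising to 20.7 mm along the y=0 edge and sloping linearly to z=0 at y=12.9.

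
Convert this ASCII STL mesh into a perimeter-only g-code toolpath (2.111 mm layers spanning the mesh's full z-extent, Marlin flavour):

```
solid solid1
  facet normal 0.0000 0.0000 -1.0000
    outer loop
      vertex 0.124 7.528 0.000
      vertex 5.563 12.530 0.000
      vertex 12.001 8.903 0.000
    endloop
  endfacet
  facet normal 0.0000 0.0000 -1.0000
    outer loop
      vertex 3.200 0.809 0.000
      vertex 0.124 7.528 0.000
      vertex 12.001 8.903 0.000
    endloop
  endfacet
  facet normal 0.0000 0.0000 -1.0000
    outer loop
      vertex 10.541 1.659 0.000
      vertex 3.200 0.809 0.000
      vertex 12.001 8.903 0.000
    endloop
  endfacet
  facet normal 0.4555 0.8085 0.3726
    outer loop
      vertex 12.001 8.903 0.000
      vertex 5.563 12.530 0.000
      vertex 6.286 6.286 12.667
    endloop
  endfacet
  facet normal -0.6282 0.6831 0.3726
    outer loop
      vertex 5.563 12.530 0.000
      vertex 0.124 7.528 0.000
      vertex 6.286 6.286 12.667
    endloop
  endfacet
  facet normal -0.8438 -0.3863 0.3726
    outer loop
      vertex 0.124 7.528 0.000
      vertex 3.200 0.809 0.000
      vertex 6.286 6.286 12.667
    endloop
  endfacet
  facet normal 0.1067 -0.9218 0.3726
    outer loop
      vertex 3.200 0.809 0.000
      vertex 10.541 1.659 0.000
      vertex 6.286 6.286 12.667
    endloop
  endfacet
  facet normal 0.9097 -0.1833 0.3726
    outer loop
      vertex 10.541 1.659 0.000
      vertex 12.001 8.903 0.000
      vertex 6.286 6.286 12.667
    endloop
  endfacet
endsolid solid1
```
; perimeter-only toolpath
G21 ; units = mm
G90 ; absolute positioning
G28 ; home
; layer 1
G0 Z2.111
G0 X11.048 Y8.467
G1 X5.683 Y11.489
G1 X1.151 Y7.321
G1 X3.714 Y1.722
G1 X9.832 Y2.430
G1 X11.048 Y8.467
; layer 2
G0 Z4.222
G0 X10.096 Y8.031
G1 X5.804 Y10.449
G1 X2.178 Y7.114
G1 X4.229 Y2.635
G1 X9.123 Y3.201
G1 X10.096 Y8.031
; layer 3
G0 Z6.333
G0 X9.143 Y7.595
G1 X5.925 Y9.408
G1 X3.205 Y6.907
G1 X4.743 Y3.547
G1 X8.413 Y3.972
G1 X9.143 Y7.595
; layer 4
G0 Z8.445
G0 X8.191 Y7.158
G1 X6.045 Y8.367
G1 X4.232 Y6.700
G1 X5.257 Y4.460
G1 X7.704 Y4.744
G1 X8.191 Y7.158
; layer 5
G0 Z10.556
G0 X7.239 Y6.722
G1 X6.165 Y7.327
G1 X5.259 Y6.493
G1 X5.772 Y5.373
G1 X6.995 Y5.515
G1 X7.239 Y6.722
M2 ; end

The solid is a regular 5-sided pyramid, base circumscribed radius ≈ 6.29 mm, apex at z ≈ 12.7 mm. Slicing at Δz = 2.111 mm — 6 equal slices spanning the solid's height, so layer i sits at z = i·h/6 — gives 5 non-empty perimeters. Each is a 5-segment closed polygon; G0 lifts to the layer z and rapids to the start vertex, then G1 traces the edges. The cross-section shrinks linearly with z (the slice at the apex is degenerate and omitted).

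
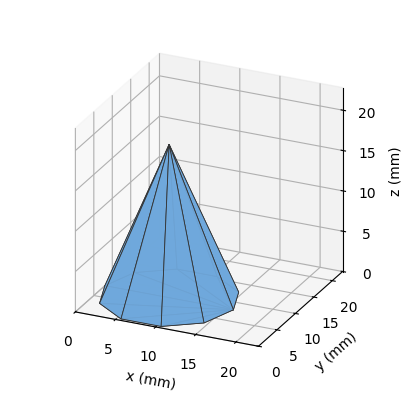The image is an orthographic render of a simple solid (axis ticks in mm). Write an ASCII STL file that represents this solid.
Reading the render: the shape is a regular 10-sided pyramid, base circumscribed radius ≈ 8 mm, apex at z ≈ 19 mm (dimensions read to the nearest mm from the axis ticks). For the STL, each face is triangulated and given an outward normal.

solid part
  facet normal 0.0000 0.0000 -1.0000
    outer loop
      vertex 10.5 15.6 0.0
      vertex 14.5 12.7 0.0
      vertex 16.0 8.0 0.0
    endloop
  endfacet
  facet normal 0.0000 0.0000 -1.0000
    outer loop
      vertex 5.5 15.6 0.0
      vertex 10.5 15.6 0.0
      vertex 16.0 8.0 0.0
    endloop
  endfacet
  facet normal 0.0000 0.0000 -1.0000
    outer loop
      vertex 1.5 12.7 0.0
      vertex 5.5 15.6 0.0
      vertex 16.0 8.0 0.0
    endloop
  endfacet
  facet normal 0.0000 0.0000 -1.0000
    outer loop
      vertex 0.0 8.0 0.0
      vertex 1.5 12.7 0.0
      vertex 16.0 8.0 0.0
    endloop
  endfacet
  facet normal 0.0000 0.0000 -1.0000
    outer loop
      vertex 1.5 3.3 0.0
      vertex 0.0 8.0 0.0
      vertex 16.0 8.0 0.0
    endloop
  endfacet
  facet normal 0.0000 0.0000 -1.0000
    outer loop
      vertex 5.5 0.4 0.0
      vertex 1.5 3.3 0.0
      vertex 16.0 8.0 0.0
    endloop
  endfacet
  facet normal 0.0000 0.0000 -1.0000
    outer loop
      vertex 10.5 0.4 0.0
      vertex 5.5 0.4 0.0
      vertex 16.0 8.0 0.0
    endloop
  endfacet
  facet normal 0.0000 0.0000 -1.0000
    outer loop
      vertex 14.5 3.3 0.0
      vertex 10.5 0.4 0.0
      vertex 16.0 8.0 0.0
    endloop
  endfacet
  facet normal 0.8842 0.2822 0.3723
    outer loop
      vertex 16.0 8.0 0.0
      vertex 14.5 12.7 0.0
      vertex 8.0 8.0 19.0
    endloop
  endfacet
  facet normal 0.5448 0.7514 0.3723
    outer loop
      vertex 14.5 12.7 0.0
      vertex 10.5 15.6 0.0
      vertex 8.0 8.0 19.0
    endloop
  endfacet
  facet normal 0.0000 0.9285 0.3714
    outer loop
      vertex 10.5 15.6 0.0
      vertex 5.5 15.6 0.0
      vertex 8.0 8.0 19.0
    endloop
  endfacet
  facet normal -0.5448 0.7514 0.3723
    outer loop
      vertex 5.5 15.6 0.0
      vertex 1.5 12.7 0.0
      vertex 8.0 8.0 19.0
    endloop
  endfacet
  facet normal -0.8842 0.2822 0.3723
    outer loop
      vertex 1.5 12.7 0.0
      vertex 0.0 8.0 0.0
      vertex 8.0 8.0 19.0
    endloop
  endfacet
  facet normal -0.8842 -0.2822 0.3723
    outer loop
      vertex 0.0 8.0 0.0
      vertex 1.5 3.3 0.0
      vertex 8.0 8.0 19.0
    endloop
  endfacet
  facet normal -0.5448 -0.7514 0.3723
    outer loop
      vertex 1.5 3.3 0.0
      vertex 5.5 0.4 0.0
      vertex 8.0 8.0 19.0
    endloop
  endfacet
  facet normal 0.0000 -0.9285 0.3714
    outer loop
      vertex 5.5 0.4 0.0
      vertex 10.5 0.4 0.0
      vertex 8.0 8.0 19.0
    endloop
  endfacet
  facet normal 0.5448 -0.7514 0.3723
    outer loop
      vertex 10.5 0.4 0.0
      vertex 14.5 3.3 0.0
      vertex 8.0 8.0 19.0
    endloop
  endfacet
  facet normal 0.8842 -0.2822 0.3723
    outer loop
      vertex 14.5 3.3 0.0
      vertex 16.0 8.0 0.0
      vertex 8.0 8.0 19.0
    endloop
  endfacet
endsolid part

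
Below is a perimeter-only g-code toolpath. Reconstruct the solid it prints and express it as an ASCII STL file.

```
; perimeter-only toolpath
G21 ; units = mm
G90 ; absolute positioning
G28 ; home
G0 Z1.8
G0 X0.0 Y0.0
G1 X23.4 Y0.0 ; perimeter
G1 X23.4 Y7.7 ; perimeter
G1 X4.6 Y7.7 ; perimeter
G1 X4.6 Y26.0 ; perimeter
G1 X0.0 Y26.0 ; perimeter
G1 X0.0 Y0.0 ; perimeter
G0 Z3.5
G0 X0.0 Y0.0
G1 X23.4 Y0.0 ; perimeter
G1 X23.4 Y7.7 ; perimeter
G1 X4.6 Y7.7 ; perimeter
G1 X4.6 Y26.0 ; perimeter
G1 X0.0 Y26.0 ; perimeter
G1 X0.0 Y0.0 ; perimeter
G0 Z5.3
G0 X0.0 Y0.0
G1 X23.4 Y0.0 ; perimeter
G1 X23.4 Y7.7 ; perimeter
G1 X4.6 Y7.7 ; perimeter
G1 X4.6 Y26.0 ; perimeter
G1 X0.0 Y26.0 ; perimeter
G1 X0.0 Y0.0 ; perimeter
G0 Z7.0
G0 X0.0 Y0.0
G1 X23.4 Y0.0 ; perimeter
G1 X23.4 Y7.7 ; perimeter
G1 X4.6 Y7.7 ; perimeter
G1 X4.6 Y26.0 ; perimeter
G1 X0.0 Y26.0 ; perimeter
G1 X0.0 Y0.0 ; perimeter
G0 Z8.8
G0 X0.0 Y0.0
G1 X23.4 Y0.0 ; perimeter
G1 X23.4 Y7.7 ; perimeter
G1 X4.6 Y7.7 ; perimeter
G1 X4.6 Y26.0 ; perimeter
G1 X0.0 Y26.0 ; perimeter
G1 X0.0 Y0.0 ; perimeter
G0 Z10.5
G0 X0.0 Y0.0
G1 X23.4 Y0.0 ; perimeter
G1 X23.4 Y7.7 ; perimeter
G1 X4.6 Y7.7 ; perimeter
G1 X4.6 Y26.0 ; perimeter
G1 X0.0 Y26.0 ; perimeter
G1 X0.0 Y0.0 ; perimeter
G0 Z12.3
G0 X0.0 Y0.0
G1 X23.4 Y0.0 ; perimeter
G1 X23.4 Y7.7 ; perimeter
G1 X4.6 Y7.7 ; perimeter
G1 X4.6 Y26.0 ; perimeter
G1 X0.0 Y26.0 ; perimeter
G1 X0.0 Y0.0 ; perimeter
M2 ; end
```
solid part
  facet normal 0.0000 0.0000 -1.0000
    outer loop
      vertex 23.4 7.7 0.0
      vertex 23.4 0.0 0.0
      vertex 0.0 0.0 0.0
    endloop
  endfacet
  facet normal 0.0000 0.0000 -1.0000
    outer loop
      vertex 4.6 7.7 0.0
      vertex 23.4 7.7 0.0
      vertex 0.0 0.0 0.0
    endloop
  endfacet
  facet normal 0.0000 0.0000 -1.0000
    outer loop
      vertex 4.6 26.0 0.0
      vertex 4.6 7.7 0.0
      vertex 0.0 0.0 0.0
    endloop
  endfacet
  facet normal 0.0000 0.0000 -1.0000
    outer loop
      vertex 0.0 26.0 0.0
      vertex 4.6 26.0 0.0
      vertex 0.0 0.0 0.0
    endloop
  endfacet
  facet normal 0.0000 0.0000 1.0000
    outer loop
      vertex 0.0 0.0 12.3
      vertex 23.4 0.0 12.3
      vertex 23.4 7.7 12.3
    endloop
  endfacet
  facet normal 0.0000 0.0000 1.0000
    outer loop
      vertex 0.0 0.0 12.3
      vertex 23.4 7.7 12.3
      vertex 4.6 7.7 12.3
    endloop
  endfacet
  facet normal 0.0000 0.0000 1.0000
    outer loop
      vertex 0.0 0.0 12.3
      vertex 4.6 7.7 12.3
      vertex 4.6 26.0 12.3
    endloop
  endfacet
  facet normal 0.0000 0.0000 1.0000
    outer loop
      vertex 0.0 0.0 12.3
      vertex 4.6 26.0 12.3
      vertex 0.0 26.0 12.3
    endloop
  endfacet
  facet normal 0.0000 -1.0000 0.0000
    outer loop
      vertex 0.0 0.0 0.0
      vertex 23.4 0.0 0.0
      vertex 23.4 0.0 12.3
    endloop
  endfacet
  facet normal 0.0000 -1.0000 0.0000
    outer loop
      vertex 0.0 0.0 0.0
      vertex 23.4 0.0 12.3
      vertex 0.0 0.0 12.3
    endloop
  endfacet
  facet normal 1.0000 0.0000 0.0000
    outer loop
      vertex 23.4 0.0 0.0
      vertex 23.4 7.7 0.0
      vertex 23.4 7.7 12.3
    endloop
  endfacet
  facet normal 1.0000 0.0000 0.0000
    outer loop
      vertex 23.4 0.0 0.0
      vertex 23.4 7.7 12.3
      vertex 23.4 0.0 12.3
    endloop
  endfacet
  facet normal 0.0000 1.0000 0.0000
    outer loop
      vertex 23.4 7.7 0.0
      vertex 4.6 7.7 0.0
      vertex 4.6 7.7 12.3
    endloop
  endfacet
  facet normal 0.0000 1.0000 0.0000
    outer loop
      vertex 23.4 7.7 0.0
      vertex 4.6 7.7 12.3
      vertex 23.4 7.7 12.3
    endloop
  endfacet
  facet normal 1.0000 0.0000 0.0000
    outer loop
      vertex 4.6 7.7 0.0
      vertex 4.6 26.0 0.0
      vertex 4.6 26.0 12.3
    endloop
  endfacet
  facet normal 1.0000 0.0000 0.0000
    outer loop
      vertex 4.6 7.7 0.0
      vertex 4.6 26.0 12.3
      vertex 4.6 7.7 12.3
    endloop
  endfacet
  facet normal 0.0000 1.0000 0.0000
    outer loop
      vertex 4.6 26.0 0.0
      vertex 0.0 26.0 0.0
      vertex 0.0 26.0 12.3
    endloop
  endfacet
  facet normal 0.0000 1.0000 0.0000
    outer loop
      vertex 4.6 26.0 0.0
      vertex 0.0 26.0 12.3
      vertex 4.6 26.0 12.3
    endloop
  endfacet
  facet normal -1.0000 0.0000 0.0000
    outer loop
      vertex 0.0 26.0 0.0
      vertex 0.0 0.0 0.0
      vertex 0.0 0.0 12.3
    endloop
  endfacet
  facet normal -1.0000 0.0000 0.0000
    outer loop
      vertex 0.0 26.0 0.0
      vertex 0.0 0.0 12.3
      vertex 0.0 26.0 12.3
    endloop
  endfacet
endsolid part

The G0 Z moves step by Δz≈1.8 mm. Every layer's G1 loop is the same polygon, so the solid is a straight extrusion of it from z=0 to z≈12.3. Closing with flat bottom and top caps and triangulating gives 20 facets — an L-shaped prism: outer 23.4 × 26 mm, arm thicknesses ≈ 7.7 mm (horizontal) and 4.6 mm (vertical), extruded 12.3 mm in z.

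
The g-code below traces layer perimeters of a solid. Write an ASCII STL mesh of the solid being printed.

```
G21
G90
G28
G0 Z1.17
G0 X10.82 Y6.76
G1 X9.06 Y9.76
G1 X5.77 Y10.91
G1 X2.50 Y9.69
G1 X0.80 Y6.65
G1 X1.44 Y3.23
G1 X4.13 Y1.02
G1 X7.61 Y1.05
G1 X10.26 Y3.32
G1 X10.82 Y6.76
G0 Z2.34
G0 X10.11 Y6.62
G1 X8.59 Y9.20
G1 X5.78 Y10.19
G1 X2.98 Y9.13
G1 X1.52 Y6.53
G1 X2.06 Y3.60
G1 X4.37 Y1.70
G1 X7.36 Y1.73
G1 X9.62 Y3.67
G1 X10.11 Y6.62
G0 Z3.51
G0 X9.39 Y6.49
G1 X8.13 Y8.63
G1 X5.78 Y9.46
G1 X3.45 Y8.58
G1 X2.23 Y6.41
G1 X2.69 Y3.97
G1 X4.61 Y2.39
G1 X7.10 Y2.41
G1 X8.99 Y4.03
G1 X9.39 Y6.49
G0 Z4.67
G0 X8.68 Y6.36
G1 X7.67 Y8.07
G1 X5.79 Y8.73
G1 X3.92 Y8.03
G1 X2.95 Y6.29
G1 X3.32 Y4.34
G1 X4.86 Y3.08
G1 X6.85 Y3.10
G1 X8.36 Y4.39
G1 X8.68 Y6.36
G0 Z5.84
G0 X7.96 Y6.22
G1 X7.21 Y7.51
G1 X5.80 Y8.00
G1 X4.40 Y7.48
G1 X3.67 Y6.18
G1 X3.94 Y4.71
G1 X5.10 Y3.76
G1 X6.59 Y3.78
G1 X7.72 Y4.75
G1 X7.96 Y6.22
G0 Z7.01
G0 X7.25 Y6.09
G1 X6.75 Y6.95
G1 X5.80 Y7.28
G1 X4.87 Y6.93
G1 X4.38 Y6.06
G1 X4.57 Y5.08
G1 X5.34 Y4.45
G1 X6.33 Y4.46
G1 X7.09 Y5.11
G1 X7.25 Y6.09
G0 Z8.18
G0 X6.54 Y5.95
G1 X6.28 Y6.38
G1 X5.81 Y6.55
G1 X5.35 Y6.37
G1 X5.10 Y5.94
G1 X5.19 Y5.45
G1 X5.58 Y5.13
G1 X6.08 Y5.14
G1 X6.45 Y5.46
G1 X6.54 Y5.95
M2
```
solid part
  facet normal 0.0000 0.0000 -1.0000
    outer loop
      vertex 5.76 11.64 0.00
      vertex 9.52 10.32 0.00
      vertex 11.54 6.89 0.00
    endloop
  endfacet
  facet normal 0.0000 0.0000 -1.0000
    outer loop
      vertex 2.03 10.24 0.00
      vertex 5.76 11.64 0.00
      vertex 11.54 6.89 0.00
    endloop
  endfacet
  facet normal 0.0000 0.0000 -1.0000
    outer loop
      vertex 0.08 6.77 0.00
      vertex 2.03 10.24 0.00
      vertex 11.54 6.89 0.00
    endloop
  endfacet
  facet normal 0.0000 0.0000 -1.0000
    outer loop
      vertex 0.81 2.86 0.00
      vertex 0.08 6.77 0.00
      vertex 11.54 6.89 0.00
    endloop
  endfacet
  facet normal 0.0000 0.0000 -1.0000
    outer loop
      vertex 3.89 0.33 0.00
      vertex 0.81 2.86 0.00
      vertex 11.54 6.89 0.00
    endloop
  endfacet
  facet normal 0.0000 0.0000 -1.0000
    outer loop
      vertex 7.87 0.37 0.00
      vertex 3.89 0.33 0.00
      vertex 11.54 6.89 0.00
    endloop
  endfacet
  facet normal 0.0000 0.0000 -1.0000
    outer loop
      vertex 10.89 2.96 0.00
      vertex 7.87 0.37 0.00
      vertex 11.54 6.89 0.00
    endloop
  endfacet
  facet normal 0.7437 0.4380 0.5051
    outer loop
      vertex 11.54 6.89 0.00
      vertex 9.52 10.32 0.00
      vertex 5.82 5.82 9.35
    endloop
  endfacet
  facet normal 0.2859 0.8144 0.5051
    outer loop
      vertex 9.52 10.32 0.00
      vertex 5.76 11.64 0.00
      vertex 5.82 5.82 9.35
    endloop
  endfacet
  facet normal -0.3033 0.8081 0.5050
    outer loop
      vertex 5.76 11.64 0.00
      vertex 2.03 10.24 0.00
      vertex 5.82 5.82 9.35
    endloop
  endfacet
  facet normal -0.7525 0.4229 0.5049
    outer loop
      vertex 2.03 10.24 0.00
      vertex 0.08 6.77 0.00
      vertex 5.82 5.82 9.35
    endloop
  endfacet
  facet normal -0.8486 -0.1584 0.5048
    outer loop
      vertex 0.08 6.77 0.00
      vertex 0.81 2.86 0.00
      vertex 5.82 5.82 9.35
    endloop
  endfacet
  facet normal -0.5479 -0.6671 0.5048
    outer loop
      vertex 0.81 2.86 0.00
      vertex 3.89 0.33 0.00
      vertex 5.82 5.82 9.35
    endloop
  endfacet
  facet normal 0.0087 -0.8631 0.5050
    outer loop
      vertex 3.89 0.33 0.00
      vertex 7.87 0.37 0.00
      vertex 5.82 5.82 9.35
    endloop
  endfacet
  facet normal 0.5619 -0.6551 0.5051
    outer loop
      vertex 7.87 0.37 0.00
      vertex 10.89 2.96 0.00
      vertex 5.82 5.82 9.35
    endloop
  endfacet
  facet normal 0.8516 -0.1409 0.5049
    outer loop
      vertex 10.89 2.96 0.00
      vertex 11.54 6.89 0.00
      vertex 5.82 5.82 9.35
    endloop
  endfacet
endsolid part

The G0 Z moves step by Δz≈1.17 mm. The G1 loops shrink linearly with z, so the solid tapers from its base footprint up to z≈9.35. Closing with a flat bottom cap and the tapered top and triangulating gives 16 facets — a regular 9-sided pyramid, base circumscribed radius ≈ 5.82 mm, apex at z ≈ 9.35 mm.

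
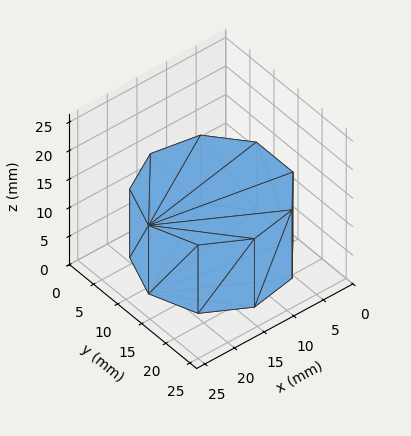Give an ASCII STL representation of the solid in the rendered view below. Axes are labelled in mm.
Reading the render: the shape is a regular 9-sided prism (a cylinder approximated with 9 flat sides), circumscribed radius ≈ 11 mm, height ≈ 12 mm (dimensions read to the nearest mm from the axis ticks). For the STL, each face is triangulated and given an outward normal.

solid part
  facet normal 0.0000 0.0000 -1.0000
    outer loop
      vertex 12.9 21.8 0.0
      vertex 19.4 18.1 0.0
      vertex 22.0 11.0 0.0
    endloop
  endfacet
  facet normal 0.0000 0.0000 -1.0000
    outer loop
      vertex 5.5 20.5 0.0
      vertex 12.9 21.8 0.0
      vertex 22.0 11.0 0.0
    endloop
  endfacet
  facet normal 0.0000 0.0000 -1.0000
    outer loop
      vertex 0.7 14.8 0.0
      vertex 5.5 20.5 0.0
      vertex 22.0 11.0 0.0
    endloop
  endfacet
  facet normal 0.0000 0.0000 -1.0000
    outer loop
      vertex 0.7 7.2 0.0
      vertex 0.7 14.8 0.0
      vertex 22.0 11.0 0.0
    endloop
  endfacet
  facet normal 0.0000 0.0000 -1.0000
    outer loop
      vertex 5.5 1.5 0.0
      vertex 0.7 7.2 0.0
      vertex 22.0 11.0 0.0
    endloop
  endfacet
  facet normal 0.0000 0.0000 -1.0000
    outer loop
      vertex 12.9 0.2 0.0
      vertex 5.5 1.5 0.0
      vertex 22.0 11.0 0.0
    endloop
  endfacet
  facet normal 0.0000 0.0000 -1.0000
    outer loop
      vertex 19.4 3.9 0.0
      vertex 12.9 0.2 0.0
      vertex 22.0 11.0 0.0
    endloop
  endfacet
  facet normal 0.0000 0.0000 1.0000
    outer loop
      vertex 22.0 11.0 12.0
      vertex 19.4 18.1 12.0
      vertex 12.9 21.8 12.0
    endloop
  endfacet
  facet normal 0.0000 0.0000 1.0000
    outer loop
      vertex 22.0 11.0 12.0
      vertex 12.9 21.8 12.0
      vertex 5.5 20.5 12.0
    endloop
  endfacet
  facet normal 0.0000 0.0000 1.0000
    outer loop
      vertex 22.0 11.0 12.0
      vertex 5.5 20.5 12.0
      vertex 0.7 14.8 12.0
    endloop
  endfacet
  facet normal 0.0000 0.0000 1.0000
    outer loop
      vertex 22.0 11.0 12.0
      vertex 0.7 14.8 12.0
      vertex 0.7 7.2 12.0
    endloop
  endfacet
  facet normal 0.0000 0.0000 1.0000
    outer loop
      vertex 22.0 11.0 12.0
      vertex 0.7 7.2 12.0
      vertex 5.5 1.5 12.0
    endloop
  endfacet
  facet normal 0.0000 0.0000 1.0000
    outer loop
      vertex 22.0 11.0 12.0
      vertex 5.5 1.5 12.0
      vertex 12.9 0.2 12.0
    endloop
  endfacet
  facet normal 0.0000 0.0000 1.0000
    outer loop
      vertex 22.0 11.0 12.0
      vertex 12.9 0.2 12.0
      vertex 19.4 3.9 12.0
    endloop
  endfacet
  facet normal 0.9390 0.3439 0.0000
    outer loop
      vertex 22.0 11.0 0.0
      vertex 19.4 18.1 0.0
      vertex 19.4 18.1 12.0
    endloop
  endfacet
  facet normal 0.9390 0.3439 0.0000
    outer loop
      vertex 22.0 11.0 0.0
      vertex 19.4 18.1 12.0
      vertex 22.0 11.0 12.0
    endloop
  endfacet
  facet normal 0.4947 0.8691 0.0000
    outer loop
      vertex 19.4 18.1 0.0
      vertex 12.9 21.8 0.0
      vertex 12.9 21.8 12.0
    endloop
  endfacet
  facet normal 0.4947 0.8691 0.0000
    outer loop
      vertex 19.4 18.1 0.0
      vertex 12.9 21.8 12.0
      vertex 19.4 18.1 12.0
    endloop
  endfacet
  facet normal -0.1730 0.9849 0.0000
    outer loop
      vertex 12.9 21.8 0.0
      vertex 5.5 20.5 0.0
      vertex 5.5 20.5 12.0
    endloop
  endfacet
  facet normal -0.1730 0.9849 0.0000
    outer loop
      vertex 12.9 21.8 0.0
      vertex 5.5 20.5 12.0
      vertex 12.9 21.8 12.0
    endloop
  endfacet
  facet normal -0.7649 0.6441 0.0000
    outer loop
      vertex 5.5 20.5 0.0
      vertex 0.7 14.8 0.0
      vertex 0.7 14.8 12.0
    endloop
  endfacet
  facet normal -0.7649 0.6441 0.0000
    outer loop
      vertex 5.5 20.5 0.0
      vertex 0.7 14.8 12.0
      vertex 5.5 20.5 12.0
    endloop
  endfacet
  facet normal -1.0000 0.0000 0.0000
    outer loop
      vertex 0.7 14.8 0.0
      vertex 0.7 7.2 0.0
      vertex 0.7 7.2 12.0
    endloop
  endfacet
  facet normal -1.0000 0.0000 0.0000
    outer loop
      vertex 0.7 14.8 0.0
      vertex 0.7 7.2 12.0
      vertex 0.7 14.8 12.0
    endloop
  endfacet
  facet normal -0.7649 -0.6441 0.0000
    outer loop
      vertex 0.7 7.2 0.0
      vertex 5.5 1.5 0.0
      vertex 5.5 1.5 12.0
    endloop
  endfacet
  facet normal -0.7649 -0.6441 0.0000
    outer loop
      vertex 0.7 7.2 0.0
      vertex 5.5 1.5 12.0
      vertex 0.7 7.2 12.0
    endloop
  endfacet
  facet normal -0.1730 -0.9849 0.0000
    outer loop
      vertex 5.5 1.5 0.0
      vertex 12.9 0.2 0.0
      vertex 12.9 0.2 12.0
    endloop
  endfacet
  facet normal -0.1730 -0.9849 0.0000
    outer loop
      vertex 5.5 1.5 0.0
      vertex 12.9 0.2 12.0
      vertex 5.5 1.5 12.0
    endloop
  endfacet
  facet normal 0.4947 -0.8691 0.0000
    outer loop
      vertex 12.9 0.2 0.0
      vertex 19.4 3.9 0.0
      vertex 19.4 3.9 12.0
    endloop
  endfacet
  facet normal 0.4947 -0.8691 0.0000
    outer loop
      vertex 12.9 0.2 0.0
      vertex 19.4 3.9 12.0
      vertex 12.9 0.2 12.0
    endloop
  endfacet
  facet normal 0.9390 -0.3439 0.0000
    outer loop
      vertex 19.4 3.9 0.0
      vertex 22.0 11.0 0.0
      vertex 22.0 11.0 12.0
    endloop
  endfacet
  facet normal 0.9390 -0.3439 0.0000
    outer loop
      vertex 19.4 3.9 0.0
      vertex 22.0 11.0 12.0
      vertex 19.4 3.9 12.0
    endloop
  endfacet
endsolid part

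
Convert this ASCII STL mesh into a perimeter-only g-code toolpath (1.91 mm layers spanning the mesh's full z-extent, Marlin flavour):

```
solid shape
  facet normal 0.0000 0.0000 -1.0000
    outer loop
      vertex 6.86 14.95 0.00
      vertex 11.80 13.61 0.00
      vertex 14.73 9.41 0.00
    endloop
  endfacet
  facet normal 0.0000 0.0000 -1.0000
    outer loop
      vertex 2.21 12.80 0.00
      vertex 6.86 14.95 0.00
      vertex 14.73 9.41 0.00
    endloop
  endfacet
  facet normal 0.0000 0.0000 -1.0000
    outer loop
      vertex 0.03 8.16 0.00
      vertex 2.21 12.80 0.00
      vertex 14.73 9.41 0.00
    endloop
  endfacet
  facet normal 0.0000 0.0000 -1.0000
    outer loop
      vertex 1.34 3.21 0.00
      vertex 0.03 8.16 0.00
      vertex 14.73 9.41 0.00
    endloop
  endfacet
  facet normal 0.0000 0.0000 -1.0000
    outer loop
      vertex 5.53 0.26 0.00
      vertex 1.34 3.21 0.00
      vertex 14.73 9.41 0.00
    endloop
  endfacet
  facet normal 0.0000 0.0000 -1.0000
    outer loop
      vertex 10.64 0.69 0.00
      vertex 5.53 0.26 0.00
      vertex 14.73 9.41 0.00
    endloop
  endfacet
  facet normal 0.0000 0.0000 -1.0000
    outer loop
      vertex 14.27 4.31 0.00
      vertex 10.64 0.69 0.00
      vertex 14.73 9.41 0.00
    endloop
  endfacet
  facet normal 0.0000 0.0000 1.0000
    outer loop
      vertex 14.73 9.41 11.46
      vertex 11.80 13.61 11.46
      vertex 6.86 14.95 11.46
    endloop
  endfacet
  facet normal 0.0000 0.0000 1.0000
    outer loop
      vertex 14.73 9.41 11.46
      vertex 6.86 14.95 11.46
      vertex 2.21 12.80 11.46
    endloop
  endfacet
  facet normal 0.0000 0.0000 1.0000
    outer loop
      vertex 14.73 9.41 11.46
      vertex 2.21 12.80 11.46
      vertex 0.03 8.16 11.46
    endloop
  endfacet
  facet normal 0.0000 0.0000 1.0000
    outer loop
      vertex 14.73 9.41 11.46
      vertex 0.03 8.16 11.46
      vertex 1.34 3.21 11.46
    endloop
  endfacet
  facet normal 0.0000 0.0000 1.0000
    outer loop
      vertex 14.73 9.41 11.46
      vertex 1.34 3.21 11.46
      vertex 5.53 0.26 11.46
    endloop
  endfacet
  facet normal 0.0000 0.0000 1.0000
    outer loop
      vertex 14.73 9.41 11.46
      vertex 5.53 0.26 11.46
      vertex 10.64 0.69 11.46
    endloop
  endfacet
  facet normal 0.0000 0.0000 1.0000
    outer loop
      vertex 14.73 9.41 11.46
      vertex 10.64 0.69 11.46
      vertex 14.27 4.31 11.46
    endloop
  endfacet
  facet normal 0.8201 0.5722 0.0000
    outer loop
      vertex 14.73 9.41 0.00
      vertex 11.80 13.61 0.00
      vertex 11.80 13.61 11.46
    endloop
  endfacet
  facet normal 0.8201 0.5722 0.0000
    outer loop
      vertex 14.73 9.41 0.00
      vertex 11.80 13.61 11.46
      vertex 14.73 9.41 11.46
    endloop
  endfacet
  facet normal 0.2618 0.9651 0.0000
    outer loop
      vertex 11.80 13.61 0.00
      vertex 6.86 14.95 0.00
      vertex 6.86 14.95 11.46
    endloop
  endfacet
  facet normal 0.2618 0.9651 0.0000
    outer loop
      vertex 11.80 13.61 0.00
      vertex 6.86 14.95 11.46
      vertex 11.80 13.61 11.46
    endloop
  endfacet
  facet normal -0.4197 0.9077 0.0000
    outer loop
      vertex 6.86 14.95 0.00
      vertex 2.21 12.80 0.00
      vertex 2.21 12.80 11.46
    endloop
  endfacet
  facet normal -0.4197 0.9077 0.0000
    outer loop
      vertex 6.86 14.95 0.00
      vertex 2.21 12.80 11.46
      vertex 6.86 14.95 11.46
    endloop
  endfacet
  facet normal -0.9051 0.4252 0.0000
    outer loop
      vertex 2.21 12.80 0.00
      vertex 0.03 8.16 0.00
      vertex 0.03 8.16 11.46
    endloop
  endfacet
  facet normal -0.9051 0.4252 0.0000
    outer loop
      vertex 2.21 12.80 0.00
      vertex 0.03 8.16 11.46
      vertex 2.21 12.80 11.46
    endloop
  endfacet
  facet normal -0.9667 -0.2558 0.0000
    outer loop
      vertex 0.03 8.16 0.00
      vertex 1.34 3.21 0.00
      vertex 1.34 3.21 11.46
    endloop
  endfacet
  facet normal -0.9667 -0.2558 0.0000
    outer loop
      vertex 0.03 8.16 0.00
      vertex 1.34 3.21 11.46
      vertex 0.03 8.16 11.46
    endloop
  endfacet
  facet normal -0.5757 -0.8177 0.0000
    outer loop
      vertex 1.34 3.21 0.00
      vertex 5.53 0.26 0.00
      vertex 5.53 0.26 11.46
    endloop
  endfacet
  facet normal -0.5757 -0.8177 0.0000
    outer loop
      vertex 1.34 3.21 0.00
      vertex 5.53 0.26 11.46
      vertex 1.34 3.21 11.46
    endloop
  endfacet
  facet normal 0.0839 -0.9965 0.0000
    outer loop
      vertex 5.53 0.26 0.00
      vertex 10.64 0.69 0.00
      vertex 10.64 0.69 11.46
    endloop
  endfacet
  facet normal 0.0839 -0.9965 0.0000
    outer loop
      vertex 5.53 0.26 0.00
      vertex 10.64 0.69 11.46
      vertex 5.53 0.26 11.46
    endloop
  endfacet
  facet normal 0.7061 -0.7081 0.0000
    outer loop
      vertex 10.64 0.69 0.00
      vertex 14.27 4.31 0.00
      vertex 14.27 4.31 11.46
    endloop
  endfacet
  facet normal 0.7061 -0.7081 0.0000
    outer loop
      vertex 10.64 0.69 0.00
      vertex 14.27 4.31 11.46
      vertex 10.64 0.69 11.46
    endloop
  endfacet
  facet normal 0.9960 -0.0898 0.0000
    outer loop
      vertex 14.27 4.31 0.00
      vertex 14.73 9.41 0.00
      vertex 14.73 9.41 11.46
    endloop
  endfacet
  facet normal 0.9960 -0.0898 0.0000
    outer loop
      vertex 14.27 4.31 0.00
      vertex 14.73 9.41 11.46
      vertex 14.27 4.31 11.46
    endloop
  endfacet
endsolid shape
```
; perimeter-only toolpath
G21 ; units = mm
G90 ; absolute positioning
G28 ; home
; layer 1
G0 Z1.91
G0 X14.73 Y9.41
G1 X11.80 Y13.61
G1 X6.86 Y14.95
G1 X2.21 Y12.80
G1 X0.03 Y8.16
G1 X1.34 Y3.21
G1 X5.53 Y0.26
G1 X10.64 Y0.69
G1 X14.27 Y4.31
G1 X14.73 Y9.41
; layer 2
G0 Z3.82
G0 X14.73 Y9.41
G1 X11.80 Y13.61
G1 X6.86 Y14.95
G1 X2.21 Y12.80
G1 X0.03 Y8.16
G1 X1.34 Y3.21
G1 X5.53 Y0.26
G1 X10.64 Y0.69
G1 X14.27 Y4.31
G1 X14.73 Y9.41
; layer 3
G0 Z5.73
G0 X14.73 Y9.41
G1 X11.80 Y13.61
G1 X6.86 Y14.95
G1 X2.21 Y12.80
G1 X0.03 Y8.16
G1 X1.34 Y3.21
G1 X5.53 Y0.26
G1 X10.64 Y0.69
G1 X14.27 Y4.31
G1 X14.73 Y9.41
; layer 4
G0 Z7.64
G0 X14.73 Y9.41
G1 X11.80 Y13.61
G1 X6.86 Y14.95
G1 X2.21 Y12.80
G1 X0.03 Y8.16
G1 X1.34 Y3.21
G1 X5.53 Y0.26
G1 X10.64 Y0.69
G1 X14.27 Y4.31
G1 X14.73 Y9.41
; layer 5
G0 Z9.55
G0 X14.73 Y9.41
G1 X11.80 Y13.61
G1 X6.86 Y14.95
G1 X2.21 Y12.80
G1 X0.03 Y8.16
G1 X1.34 Y3.21
G1 X5.53 Y0.26
G1 X10.64 Y0.69
G1 X14.27 Y4.31
G1 X14.73 Y9.41
; layer 6
G0 Z11.46
G0 X14.73 Y9.41
G1 X11.80 Y13.61
G1 X6.86 Y14.95
G1 X2.21 Y12.80
G1 X0.03 Y8.16
G1 X1.34 Y3.21
G1 X5.53 Y0.26
G1 X10.64 Y0.69
G1 X14.27 Y4.31
G1 X14.73 Y9.41
M2 ; end

The solid is a regular 9-sided prism (a cylinder approximated with 9 flat sides), circumscribed radius ≈ 7.49 mm, height ≈ 11.5 mm. Slicing at Δz = 1.91 mm — 6 equal slices spanning the solid's height, so layer i sits at z = i·h/6 — gives 6 non-empty perimeters. Each is a 9-segment closed polygon; G0 lifts to the layer z and rapids to the start vertex, then G1 traces the edges.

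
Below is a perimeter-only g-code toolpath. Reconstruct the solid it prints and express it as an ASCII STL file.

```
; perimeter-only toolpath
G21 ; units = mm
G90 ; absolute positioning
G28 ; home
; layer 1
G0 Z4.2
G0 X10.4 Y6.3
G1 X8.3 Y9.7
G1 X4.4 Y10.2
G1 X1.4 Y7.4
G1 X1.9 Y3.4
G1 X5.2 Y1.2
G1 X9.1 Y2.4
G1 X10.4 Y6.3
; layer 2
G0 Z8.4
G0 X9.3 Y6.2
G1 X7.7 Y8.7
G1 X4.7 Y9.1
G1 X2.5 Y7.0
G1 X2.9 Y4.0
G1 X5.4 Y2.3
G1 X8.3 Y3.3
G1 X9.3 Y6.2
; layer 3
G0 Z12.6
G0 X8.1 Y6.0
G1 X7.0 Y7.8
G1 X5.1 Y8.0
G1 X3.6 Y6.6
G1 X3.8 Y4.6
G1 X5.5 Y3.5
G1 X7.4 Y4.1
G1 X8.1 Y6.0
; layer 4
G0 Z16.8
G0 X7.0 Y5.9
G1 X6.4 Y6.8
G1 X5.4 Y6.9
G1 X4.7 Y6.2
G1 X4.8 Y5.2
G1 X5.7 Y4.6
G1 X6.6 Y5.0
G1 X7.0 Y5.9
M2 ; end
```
solid part
  facet normal 0.0000 0.0000 -1.0000
    outer loop
      vertex 4.0 11.3 0.0
      vertex 8.9 10.7 0.0
      vertex 11.6 6.4 0.0
    endloop
  endfacet
  facet normal 0.0000 0.0000 -1.0000
    outer loop
      vertex 0.3 7.8 0.0
      vertex 4.0 11.3 0.0
      vertex 11.6 6.4 0.0
    endloop
  endfacet
  facet normal 0.0000 0.0000 -1.0000
    outer loop
      vertex 0.9 2.8 0.0
      vertex 0.3 7.8 0.0
      vertex 11.6 6.4 0.0
    endloop
  endfacet
  facet normal 0.0000 0.0000 -1.0000
    outer loop
      vertex 5.1 0.0 0.0
      vertex 0.9 2.8 0.0
      vertex 11.6 6.4 0.0
    endloop
  endfacet
  facet normal 0.0000 0.0000 -1.0000
    outer loop
      vertex 9.9 1.6 0.0
      vertex 5.1 0.0 0.0
      vertex 11.6 6.4 0.0
    endloop
  endfacet
  facet normal 0.8218 0.5160 0.2417
    outer loop
      vertex 11.6 6.4 0.0
      vertex 8.9 10.7 0.0
      vertex 5.8 5.8 21.0
    endloop
  endfacet
  facet normal 0.1179 0.9631 0.2421
    outer loop
      vertex 8.9 10.7 0.0
      vertex 4.0 11.3 0.0
      vertex 5.8 5.8 21.0
    endloop
  endfacet
  facet normal -0.6668 0.7049 0.2418
    outer loop
      vertex 4.0 11.3 0.0
      vertex 0.3 7.8 0.0
      vertex 5.8 5.8 21.0
    endloop
  endfacet
  facet normal -0.9635 -0.1156 0.2413
    outer loop
      vertex 0.3 7.8 0.0
      vertex 0.9 2.8 0.0
      vertex 5.8 5.8 21.0
    endloop
  endfacet
  facet normal -0.5384 -0.8075 0.2410
    outer loop
      vertex 0.9 2.8 0.0
      vertex 5.1 0.0 0.0
      vertex 5.8 5.8 21.0
    endloop
  endfacet
  facet normal 0.3067 -0.9200 0.2439
    outer loop
      vertex 5.1 0.0 0.0
      vertex 9.9 1.6 0.0
      vertex 5.8 5.8 21.0
    endloop
  endfacet
  facet normal 0.9143 -0.3238 0.2433
    outer loop
      vertex 9.9 1.6 0.0
      vertex 11.6 6.4 0.0
      vertex 5.8 5.8 21.0
    endloop
  endfacet
endsolid part

The G0 Z moves step by Δz≈4.2 mm. The G1 loops shrink linearly with z, so the solid tapers from its base footprint up to z≈21. Closing with a flat bottom cap and the tapered top and triangulating gives 12 facets — a regular 7-sided pyramid, base circumscribed radius ≈ 5.8 mm, apex at z ≈ 21 mm.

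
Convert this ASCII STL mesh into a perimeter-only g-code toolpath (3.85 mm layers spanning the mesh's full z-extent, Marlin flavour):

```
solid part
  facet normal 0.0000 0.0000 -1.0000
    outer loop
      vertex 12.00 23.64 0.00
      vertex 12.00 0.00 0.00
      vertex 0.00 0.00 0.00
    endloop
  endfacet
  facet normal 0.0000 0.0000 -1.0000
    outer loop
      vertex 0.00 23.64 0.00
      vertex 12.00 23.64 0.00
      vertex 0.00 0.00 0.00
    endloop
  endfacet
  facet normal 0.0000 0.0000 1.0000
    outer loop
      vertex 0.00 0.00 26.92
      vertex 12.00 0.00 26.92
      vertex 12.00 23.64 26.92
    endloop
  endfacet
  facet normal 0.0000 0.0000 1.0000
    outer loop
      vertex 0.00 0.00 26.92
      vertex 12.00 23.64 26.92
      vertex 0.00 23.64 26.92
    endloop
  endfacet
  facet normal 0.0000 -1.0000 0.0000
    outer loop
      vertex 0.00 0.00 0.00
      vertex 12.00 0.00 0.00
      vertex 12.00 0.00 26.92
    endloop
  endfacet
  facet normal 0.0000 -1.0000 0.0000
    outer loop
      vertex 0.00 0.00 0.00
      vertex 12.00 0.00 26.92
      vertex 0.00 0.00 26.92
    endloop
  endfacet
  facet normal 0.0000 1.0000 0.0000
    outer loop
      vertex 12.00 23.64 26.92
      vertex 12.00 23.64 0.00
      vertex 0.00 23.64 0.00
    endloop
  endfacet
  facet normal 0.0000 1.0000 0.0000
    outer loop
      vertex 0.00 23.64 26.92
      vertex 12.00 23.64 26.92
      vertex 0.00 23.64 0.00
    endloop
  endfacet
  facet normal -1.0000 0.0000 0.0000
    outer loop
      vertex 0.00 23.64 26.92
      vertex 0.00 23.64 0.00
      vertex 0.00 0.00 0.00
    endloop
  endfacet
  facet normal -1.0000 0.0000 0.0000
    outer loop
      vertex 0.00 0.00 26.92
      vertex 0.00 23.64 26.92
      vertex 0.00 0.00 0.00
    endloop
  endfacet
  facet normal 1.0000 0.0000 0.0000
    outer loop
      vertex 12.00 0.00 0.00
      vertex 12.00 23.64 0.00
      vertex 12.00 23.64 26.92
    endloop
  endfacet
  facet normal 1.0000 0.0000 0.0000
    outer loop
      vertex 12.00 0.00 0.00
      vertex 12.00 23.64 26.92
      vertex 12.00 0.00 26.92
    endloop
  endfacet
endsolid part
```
; perimeter-only toolpath
G21 ; units = mm
G90 ; absolute positioning
G28 ; home
; layer 1
G0 Z3.85
G0 X0.00 Y0.00
G1 X12.00 Y0.00
G1 X12.00 Y23.64
G1 X0.00 Y23.64
G1 X0.00 Y0.00
; layer 2
G0 Z7.69
G0 X0.00 Y0.00
G1 X12.00 Y0.00
G1 X12.00 Y23.64
G1 X0.00 Y23.64
G1 X0.00 Y0.00
; layer 3
G0 Z11.54
G0 X0.00 Y0.00
G1 X12.00 Y0.00
G1 X12.00 Y23.64
G1 X0.00 Y23.64
G1 X0.00 Y0.00
; layer 4
G0 Z15.38
G0 X0.00 Y0.00
G1 X12.00 Y0.00
G1 X12.00 Y23.64
G1 X0.00 Y23.64
G1 X0.00 Y0.00
; layer 5
G0 Z19.23
G0 X0.00 Y0.00
G1 X12.00 Y0.00
G1 X12.00 Y23.64
G1 X0.00 Y23.64
G1 X0.00 Y0.00
; layer 6
G0 Z23.07
G0 X0.00 Y0.00
G1 X12.00 Y0.00
G1 X12.00 Y23.64
G1 X0.00 Y23.64
G1 X0.00 Y0.00
; layer 7
G0 Z26.92
G0 X0.00 Y0.00
G1 X12.00 Y0.00
G1 X12.00 Y23.64
G1 X0.00 Y23.64
G1 X0.00 Y0.00
M2 ; end

The solid is a rectangular box, roughly 12 × 23.6 mm footprint and 26.9 mm tall. Slicing at Δz = 3.85 mm — 7 equal slices spanning the solid's height, so layer i sits at z = i·h/7 — gives 7 non-empty perimeters. Each is a 4-segment closed polygon; G0 lifts to the layer z and rapids to the start vertex, then G1 traces the edges.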